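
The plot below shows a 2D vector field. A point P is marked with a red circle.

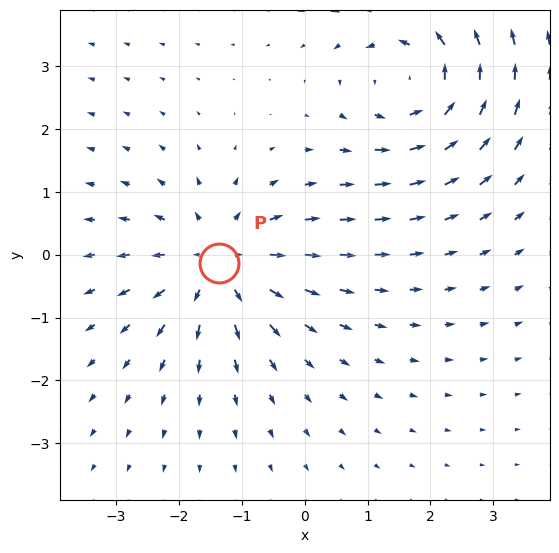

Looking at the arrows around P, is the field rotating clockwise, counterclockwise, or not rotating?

not rotating

Near P at (-1.4, -0.1) the arrows show no circulation. The curl there is ≈0.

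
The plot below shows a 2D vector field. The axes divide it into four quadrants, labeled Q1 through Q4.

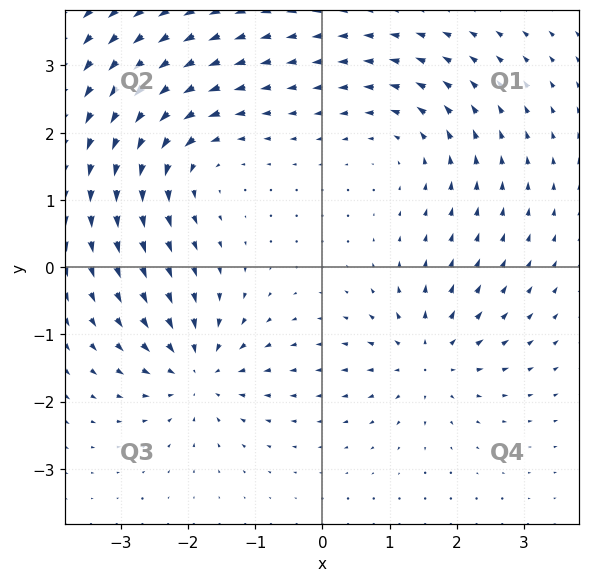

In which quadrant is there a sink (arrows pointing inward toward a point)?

The sink sits at approximately (-1.9, -1.6), which lies in quadrant Q3. The divergence there is about -7, negative as expected for a sink.

Q3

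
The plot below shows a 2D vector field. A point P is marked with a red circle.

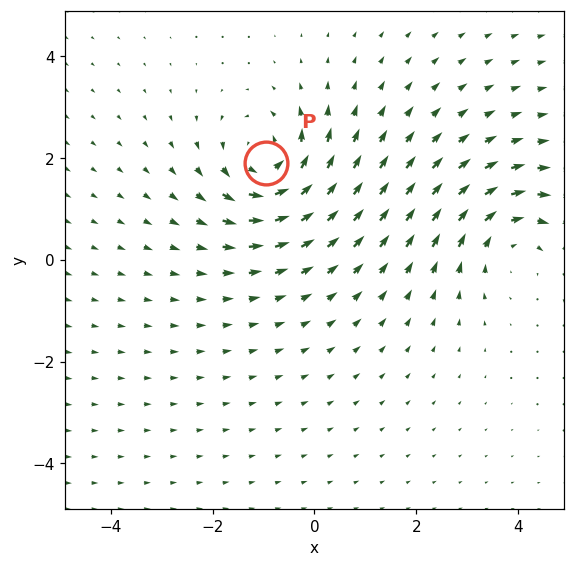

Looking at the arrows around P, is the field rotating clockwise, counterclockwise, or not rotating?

Near P at (-1.0, 1.9) the arrows circulate counterclockwise. The curl (z-component) there is about +6; positive curl means counterclockwise rotation.

counterclockwise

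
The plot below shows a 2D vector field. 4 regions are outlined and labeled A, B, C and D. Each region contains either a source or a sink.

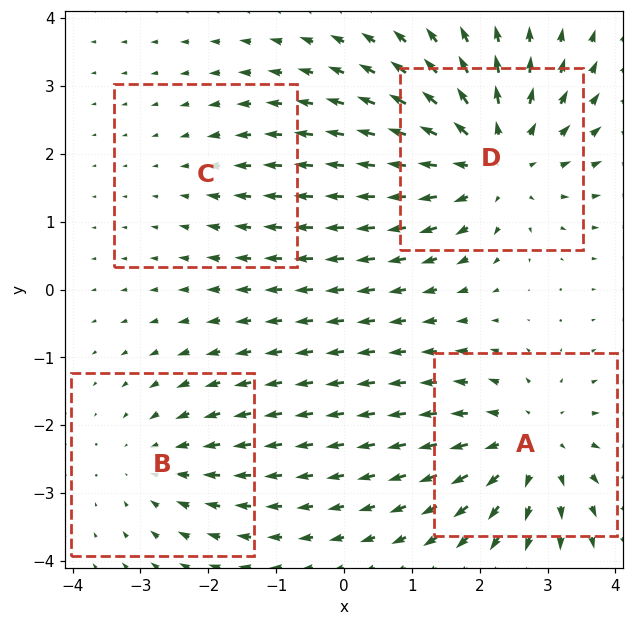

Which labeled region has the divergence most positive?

D

Divergence at each region's feature centre — A: about +4, B: about -3, C: about -2, D: about +6. Region D is most positive.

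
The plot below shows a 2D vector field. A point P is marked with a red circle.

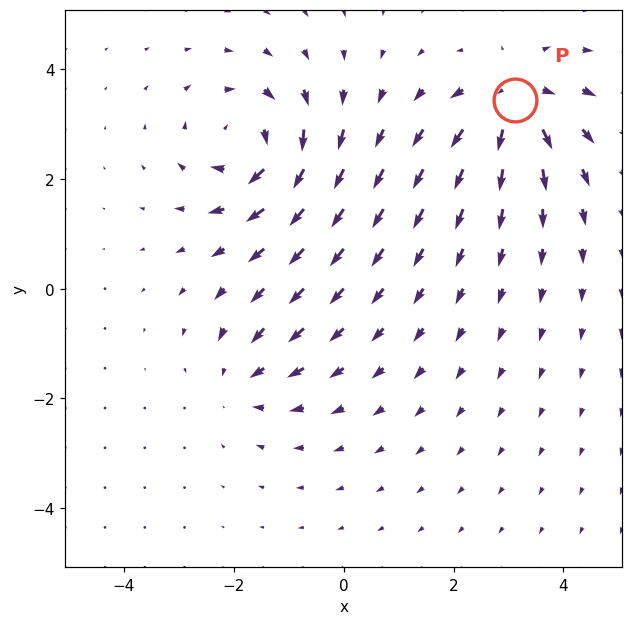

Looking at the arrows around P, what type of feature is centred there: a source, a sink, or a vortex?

At P (3.1, 3.4) the arrows spread outward. Divergence about +5, curl ≈0 — positive divergence with near-zero curl is a source.

source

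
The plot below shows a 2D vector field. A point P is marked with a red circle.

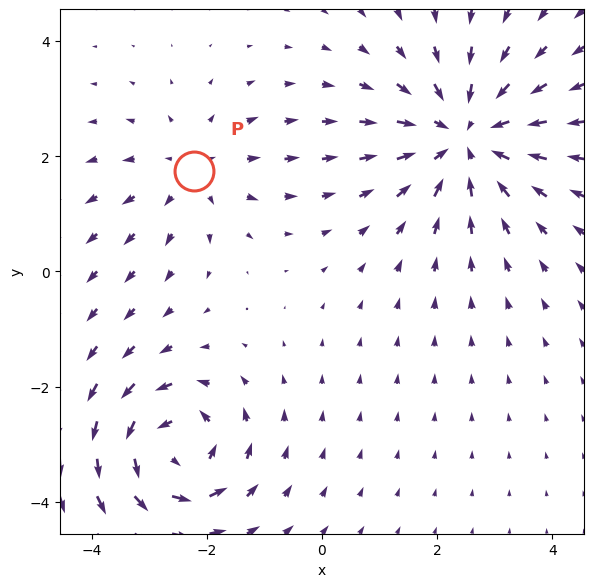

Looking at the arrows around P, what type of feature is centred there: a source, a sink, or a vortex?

At P (-2.2, 1.7) the arrows spread outward. Divergence about +2, curl ≈0 — positive divergence with near-zero curl is a source.

source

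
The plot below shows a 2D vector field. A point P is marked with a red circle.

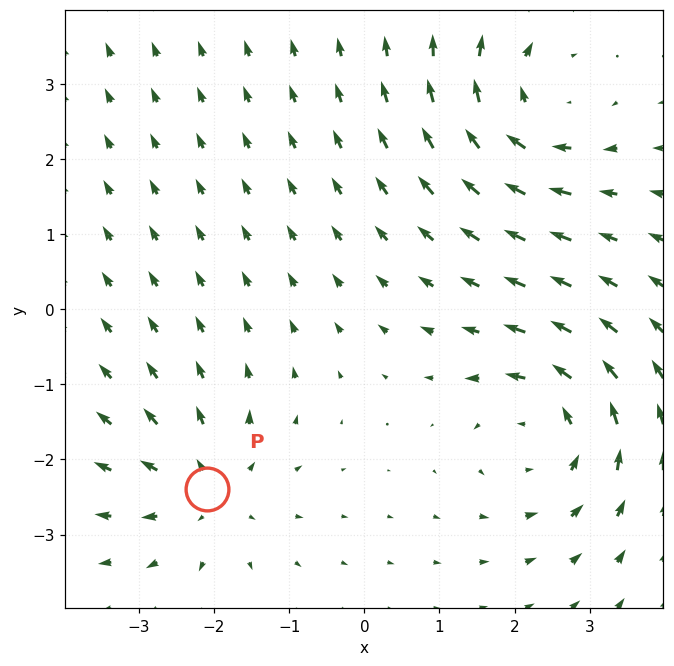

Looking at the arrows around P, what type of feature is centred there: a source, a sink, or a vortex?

At P (-2.1, -2.4) the arrows spread outward. Divergence about +4, curl ≈0 — positive divergence with near-zero curl is a source.

source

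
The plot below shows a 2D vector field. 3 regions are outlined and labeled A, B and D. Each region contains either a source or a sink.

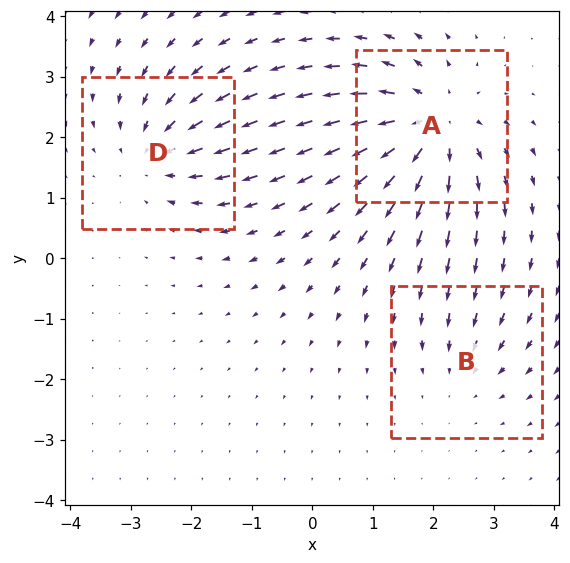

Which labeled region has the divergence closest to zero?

B

Divergence at each region's feature centre — A: about +5, B: about -2, D: about -3. Region B is closest to zero.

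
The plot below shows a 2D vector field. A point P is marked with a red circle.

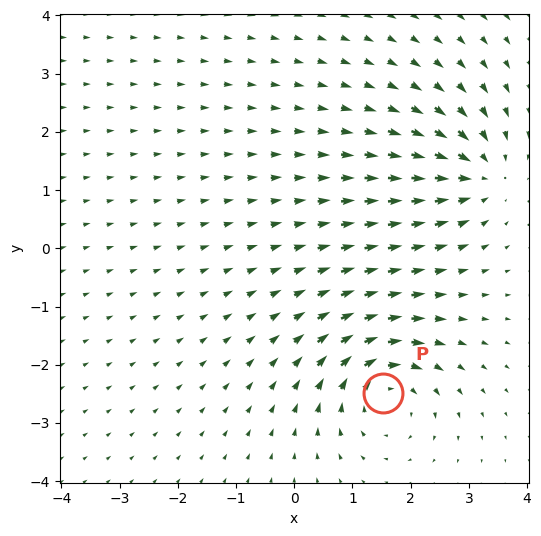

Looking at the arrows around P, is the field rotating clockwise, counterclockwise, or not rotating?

Near P at (1.5, -2.5) the arrows circulate clockwise. The curl (z-component) there is about -4; negative curl means clockwise rotation.

clockwise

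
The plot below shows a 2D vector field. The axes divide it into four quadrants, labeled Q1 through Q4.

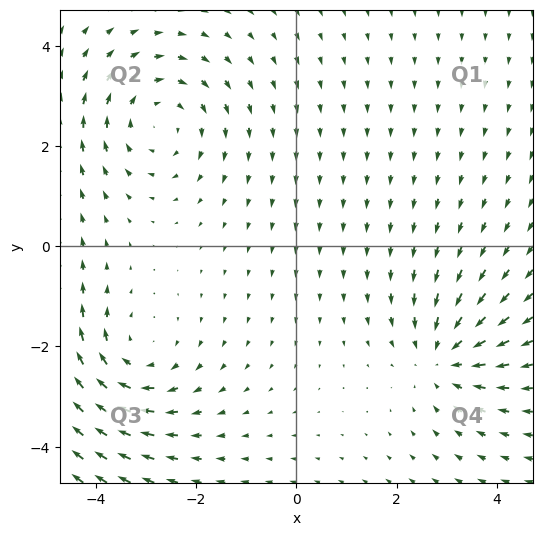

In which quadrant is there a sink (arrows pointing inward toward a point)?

The sink sits at approximately (3.0, -2.2), which lies in quadrant Q4. The divergence there is about -4, negative as expected for a sink.

Q4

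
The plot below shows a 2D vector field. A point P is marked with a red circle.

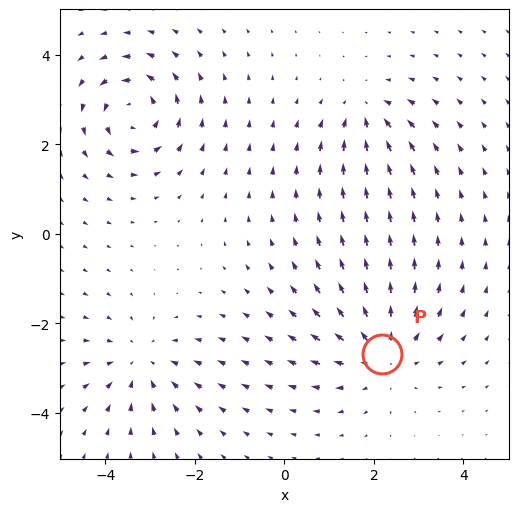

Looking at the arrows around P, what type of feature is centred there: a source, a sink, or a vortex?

source

At P (2.2, -2.7) the arrows spread outward. Divergence about +4, curl ≈0 — positive divergence with near-zero curl is a source.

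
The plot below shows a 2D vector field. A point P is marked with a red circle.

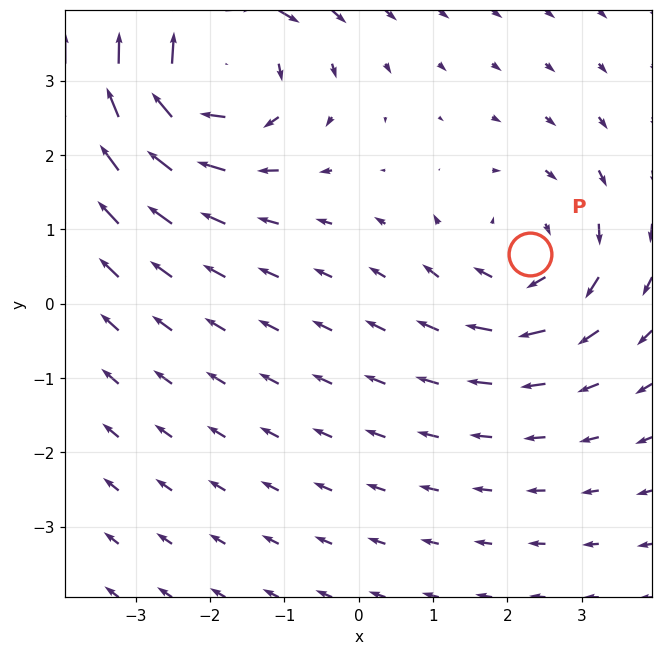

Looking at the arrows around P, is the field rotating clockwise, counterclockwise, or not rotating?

clockwise

Near P at (2.3, 0.7) the arrows circulate clockwise. The curl (z-component) there is about -3; negative curl means clockwise rotation.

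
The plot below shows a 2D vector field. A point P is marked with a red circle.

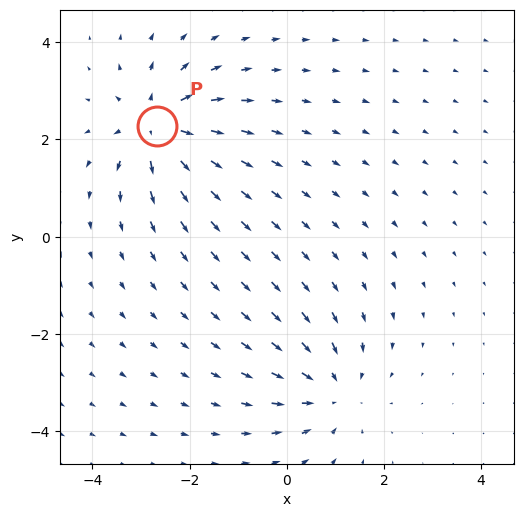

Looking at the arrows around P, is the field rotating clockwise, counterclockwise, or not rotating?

not rotating

Near P at (-2.7, 2.3) the arrows show no circulation. The curl there is ≈0.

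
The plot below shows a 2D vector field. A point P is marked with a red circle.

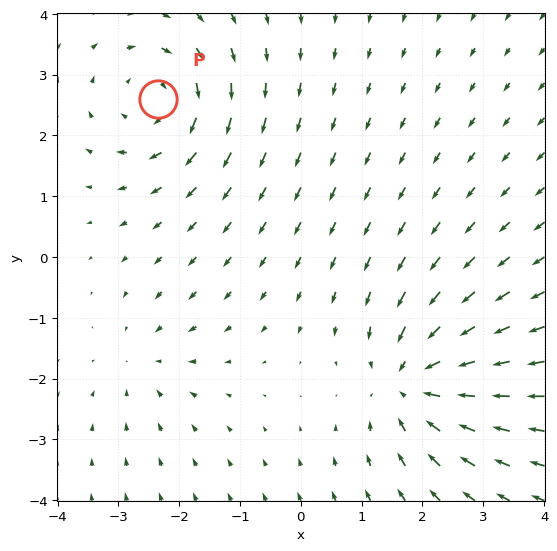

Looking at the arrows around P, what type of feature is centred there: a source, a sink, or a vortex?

vortex

At P (-2.4, 2.6) the arrows circulate clockwise. Divergence ≈0, curl about -5 — near-zero divergence with nonzero curl is a vortex.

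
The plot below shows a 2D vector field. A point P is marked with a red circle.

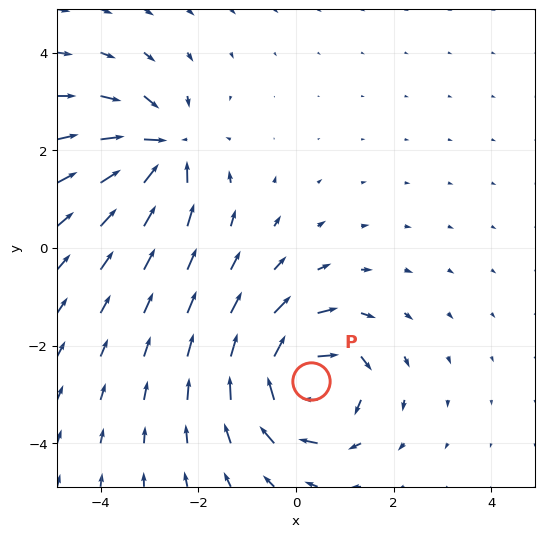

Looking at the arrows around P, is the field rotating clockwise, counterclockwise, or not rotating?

Near P at (0.3, -2.7) the arrows circulate clockwise. The curl (z-component) there is about -6; negative curl means clockwise rotation.

clockwise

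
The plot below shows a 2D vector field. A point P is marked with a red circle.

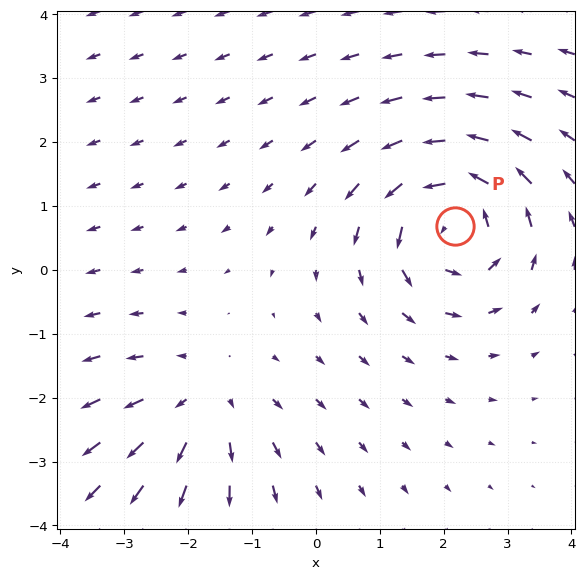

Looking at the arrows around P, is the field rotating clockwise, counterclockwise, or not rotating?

Near P at (2.2, 0.7) the arrows circulate counterclockwise. The curl (z-component) there is about +4; positive curl means counterclockwise rotation.

counterclockwise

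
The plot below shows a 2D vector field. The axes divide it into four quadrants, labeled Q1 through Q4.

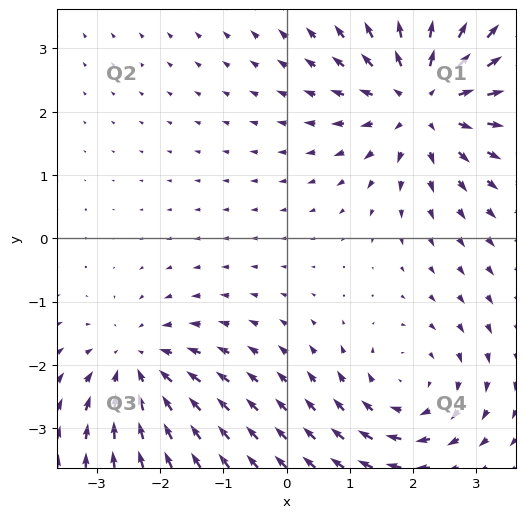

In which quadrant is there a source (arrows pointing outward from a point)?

Q1

The source sits at approximately (2.2, 2.2), which lies in quadrant Q1. The divergence there is about +4, positive as expected for a source.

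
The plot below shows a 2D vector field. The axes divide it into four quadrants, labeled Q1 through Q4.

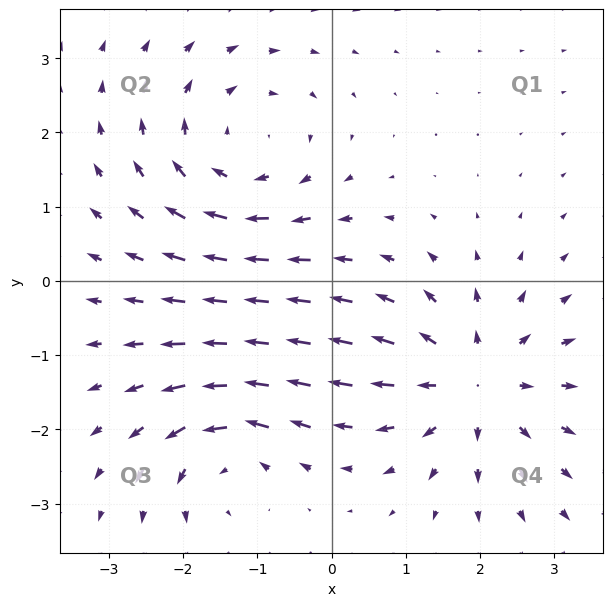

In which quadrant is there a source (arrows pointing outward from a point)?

The source sits at approximately (1.9, -1.4), which lies in quadrant Q4. The divergence there is about +4, positive as expected for a source.

Q4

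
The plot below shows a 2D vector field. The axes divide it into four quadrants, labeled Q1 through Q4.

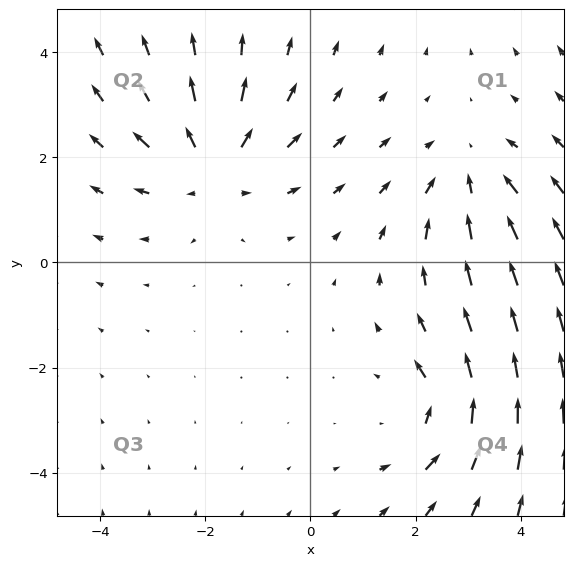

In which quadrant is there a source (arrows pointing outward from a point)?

Q2

The source sits at approximately (-1.9, 1.8), which lies in quadrant Q2. The divergence there is about +3, positive as expected for a source.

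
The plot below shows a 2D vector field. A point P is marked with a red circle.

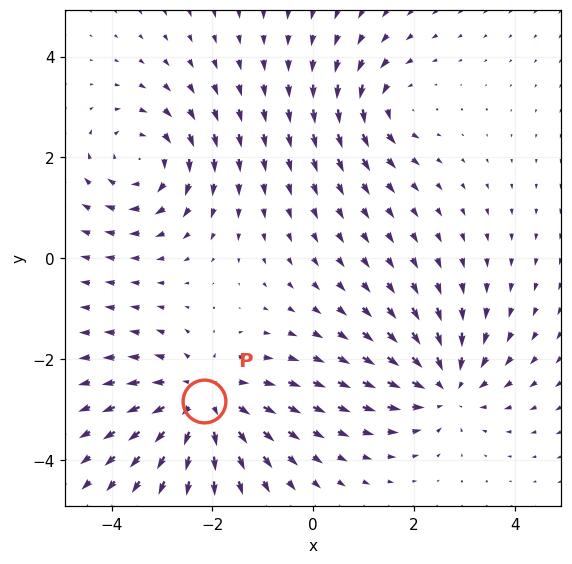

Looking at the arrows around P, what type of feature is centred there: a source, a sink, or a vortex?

source

At P (-2.2, -2.8) the arrows spread outward. Divergence about +4, curl ≈0 — positive divergence with near-zero curl is a source.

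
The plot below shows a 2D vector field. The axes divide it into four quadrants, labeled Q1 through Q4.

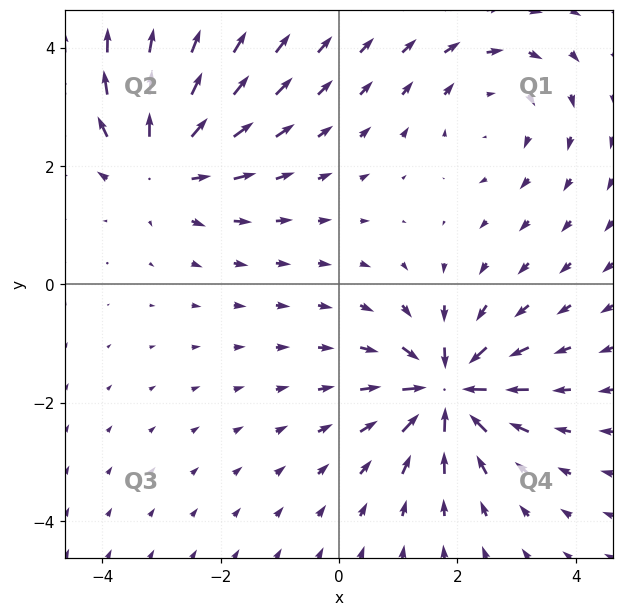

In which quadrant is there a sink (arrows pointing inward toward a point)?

Q4

The sink sits at approximately (1.8, -1.8), which lies in quadrant Q4. The divergence there is about -7, negative as expected for a sink.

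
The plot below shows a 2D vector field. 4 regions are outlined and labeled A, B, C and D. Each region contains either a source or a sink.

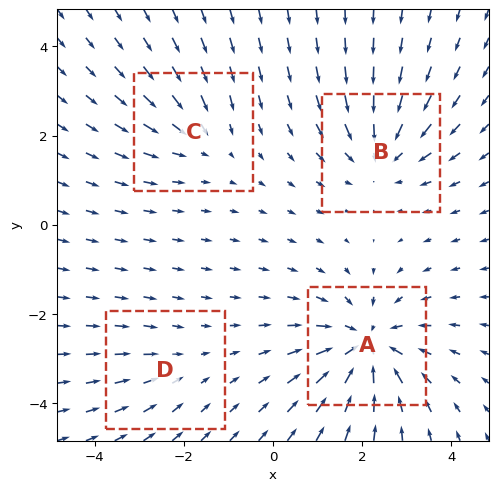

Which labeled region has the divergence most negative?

Divergence at each region's feature centre — A: about -7, B: about -5, C: about -3, D: about -2. Region A is most negative.

A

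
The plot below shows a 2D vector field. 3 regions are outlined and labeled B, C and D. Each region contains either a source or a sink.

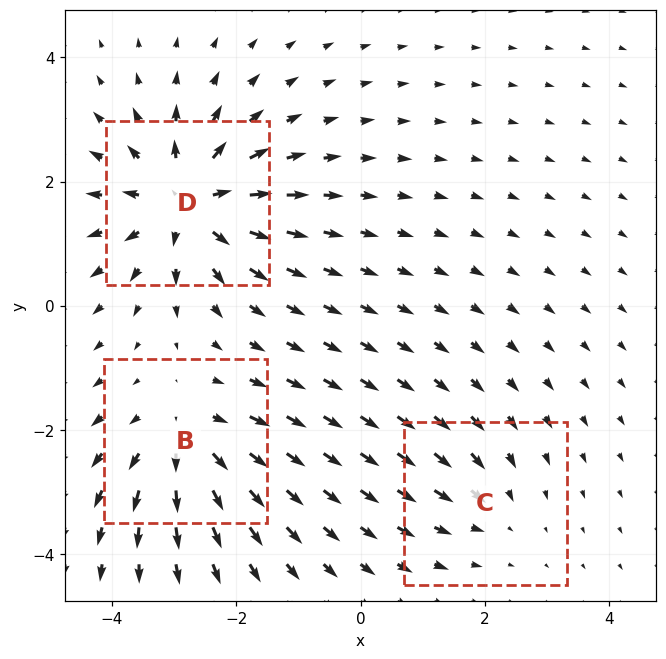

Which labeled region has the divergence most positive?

Divergence at each region's feature centre — B: about +4, C: about -2, D: about +6. Region D is most positive.

D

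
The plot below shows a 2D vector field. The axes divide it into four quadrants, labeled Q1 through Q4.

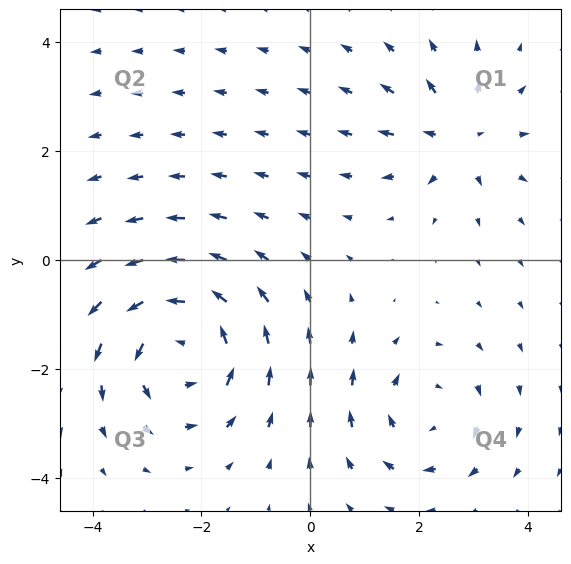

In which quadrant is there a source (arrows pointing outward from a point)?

The source sits at approximately (2.7, 2.3), which lies in quadrant Q1. The divergence there is about +4, positive as expected for a source.

Q1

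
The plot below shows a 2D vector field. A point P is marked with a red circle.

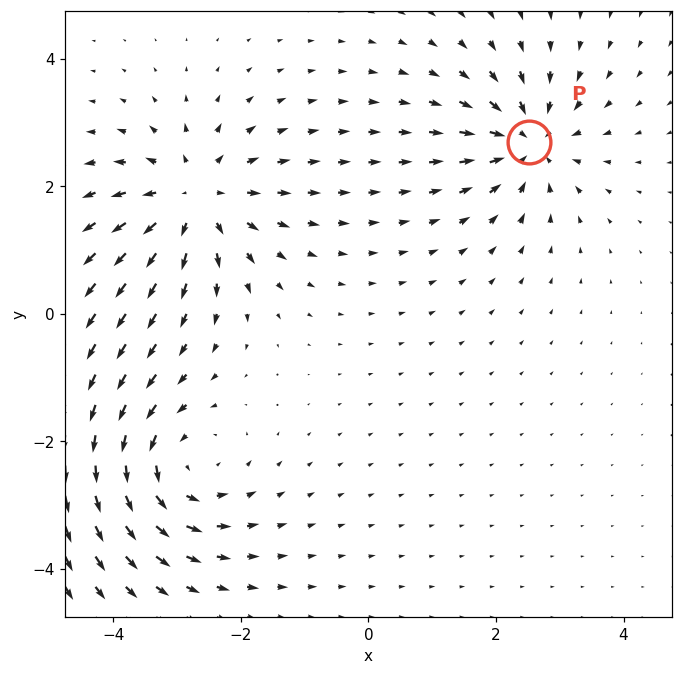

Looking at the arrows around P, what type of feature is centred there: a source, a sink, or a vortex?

sink

At P (2.5, 2.7) the arrows converge inward. Divergence about -6, curl ≈0 — negative divergence with near-zero curl is a sink.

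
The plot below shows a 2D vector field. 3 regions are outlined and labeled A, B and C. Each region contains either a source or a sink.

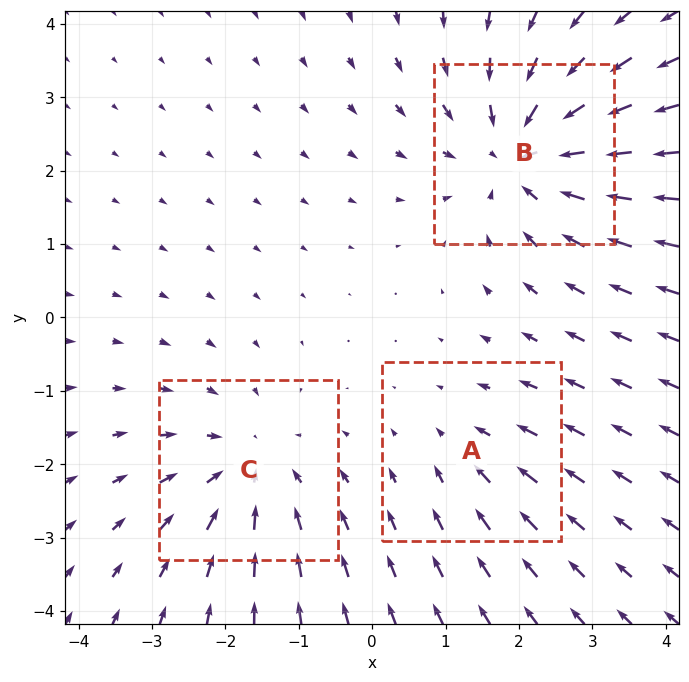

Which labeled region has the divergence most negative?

Divergence at each region's feature centre — A: about -2, B: about -4, C: about -3. Region B is most negative.

B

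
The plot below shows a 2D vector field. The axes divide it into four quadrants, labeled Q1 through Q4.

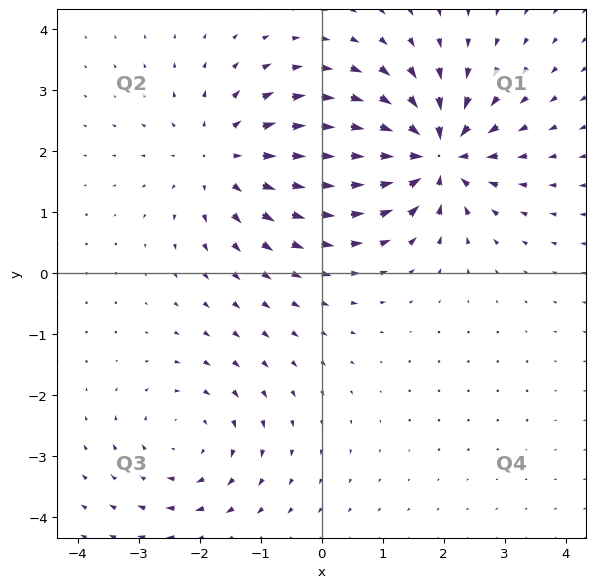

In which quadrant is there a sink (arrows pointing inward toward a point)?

Q1

The sink sits at approximately (1.8, 2.0), which lies in quadrant Q1. The divergence there is about -7, negative as expected for a sink.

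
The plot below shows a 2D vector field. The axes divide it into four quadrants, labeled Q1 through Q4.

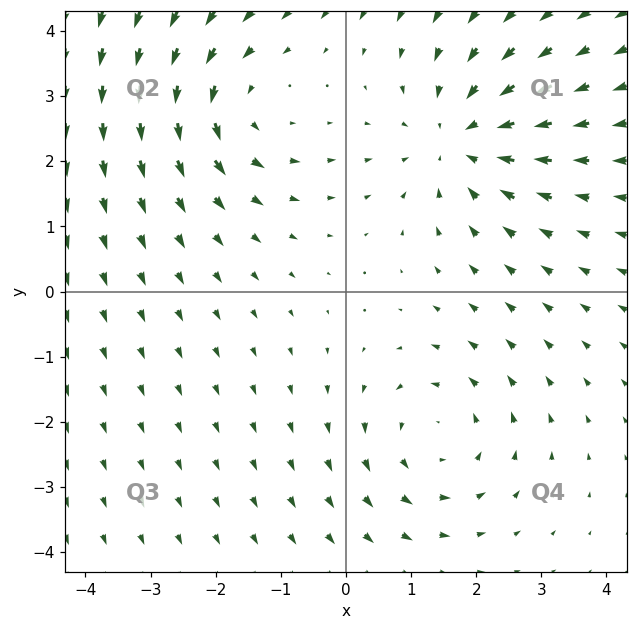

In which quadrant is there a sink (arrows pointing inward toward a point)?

Q1

The sink sits at approximately (1.8, 2.3), which lies in quadrant Q1. The divergence there is about -3, negative as expected for a sink.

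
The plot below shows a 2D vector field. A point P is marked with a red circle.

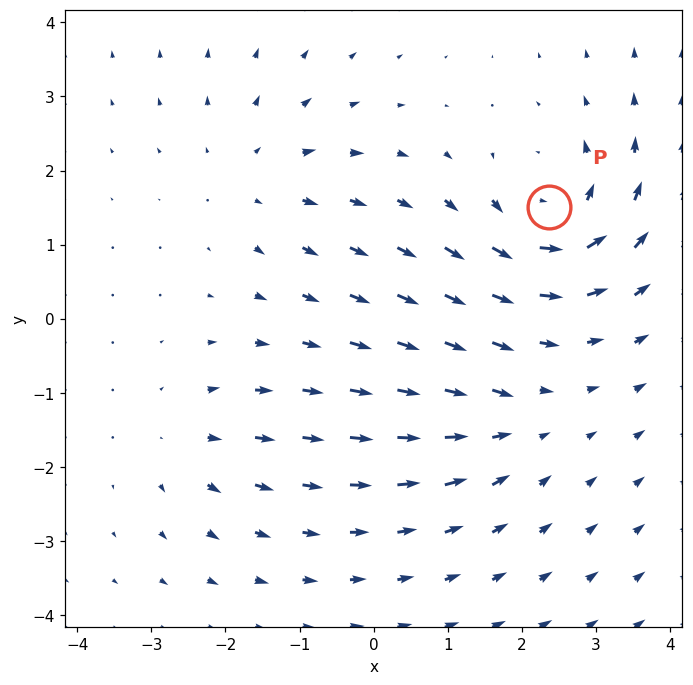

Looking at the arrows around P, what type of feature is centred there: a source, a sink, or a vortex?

vortex

At P (2.4, 1.5) the arrows circulate counterclockwise. Divergence ≈0, curl about +6 — near-zero divergence with nonzero curl is a vortex.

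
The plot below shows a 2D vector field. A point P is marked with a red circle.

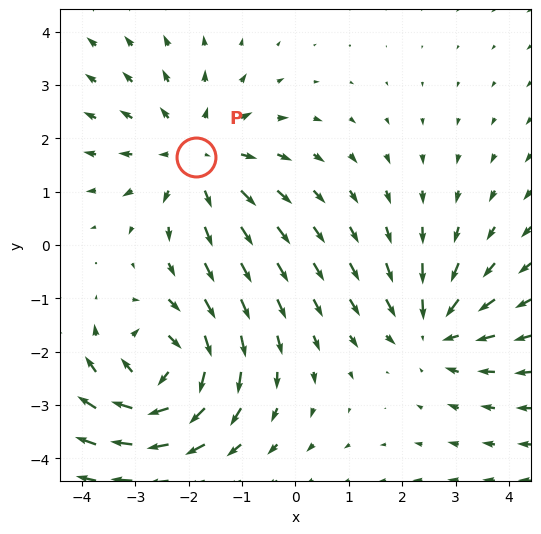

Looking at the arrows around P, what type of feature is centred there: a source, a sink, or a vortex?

source

At P (-1.9, 1.7) the arrows spread outward. Divergence about +3, curl ≈0 — positive divergence with near-zero curl is a source.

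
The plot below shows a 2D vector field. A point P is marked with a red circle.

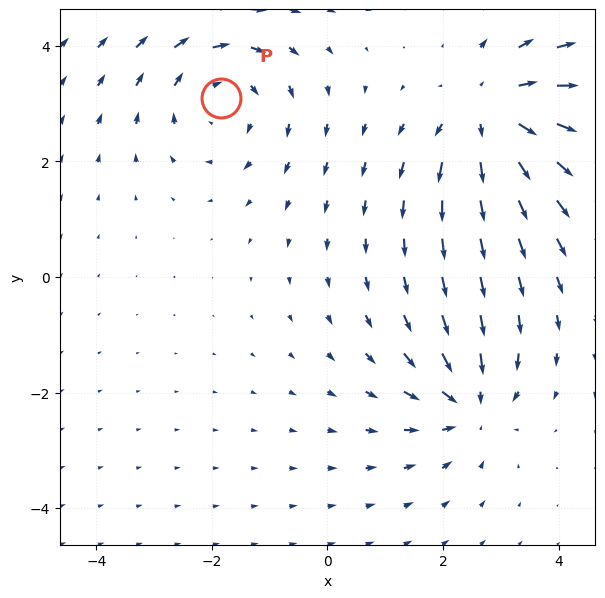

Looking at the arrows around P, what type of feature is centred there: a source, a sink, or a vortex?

vortex

At P (-1.8, 3.1) the arrows circulate clockwise. Divergence ≈0, curl about -4 — near-zero divergence with nonzero curl is a vortex.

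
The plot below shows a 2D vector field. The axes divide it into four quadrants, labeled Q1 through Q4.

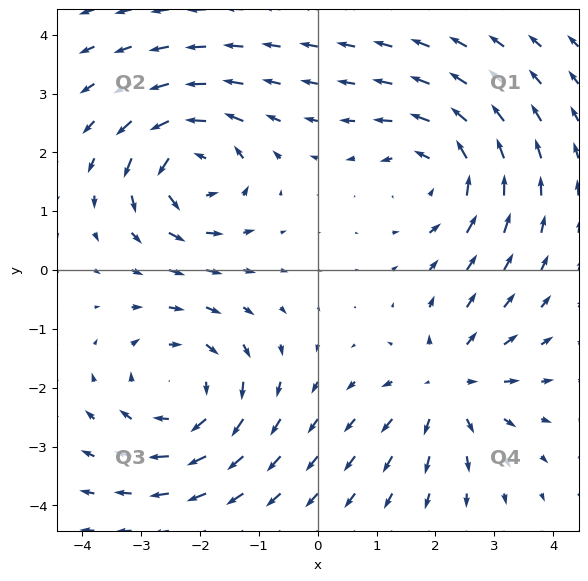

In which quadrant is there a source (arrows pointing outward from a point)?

The source sits at approximately (2.2, -2.0), which lies in quadrant Q4. The divergence there is about +4, positive as expected for a source.

Q4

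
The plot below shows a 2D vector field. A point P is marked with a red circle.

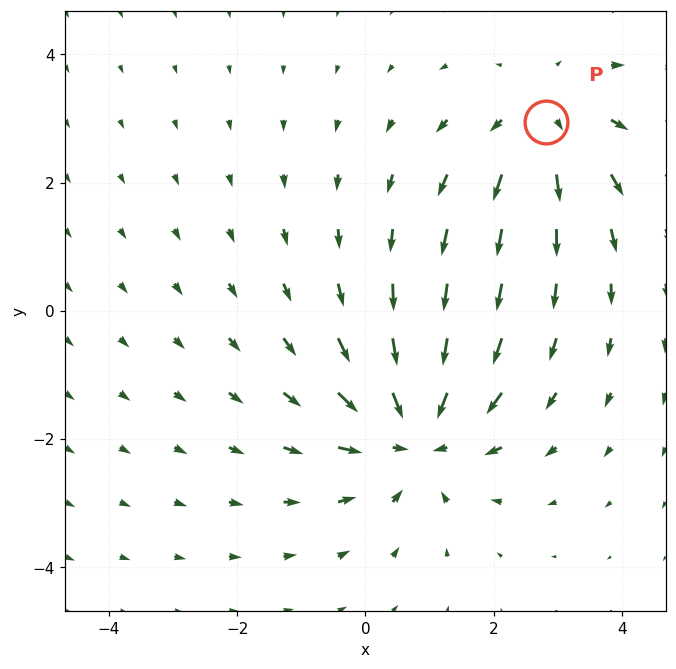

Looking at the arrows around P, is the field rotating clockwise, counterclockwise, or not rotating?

not rotating

Near P at (2.8, 2.9) the arrows show no circulation. The curl there is ≈0.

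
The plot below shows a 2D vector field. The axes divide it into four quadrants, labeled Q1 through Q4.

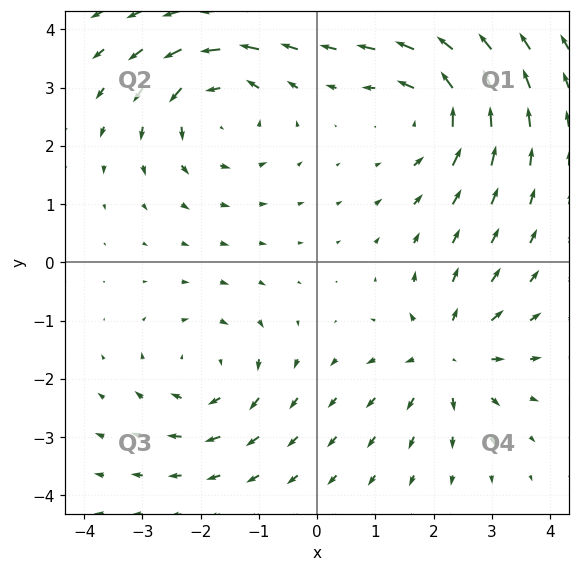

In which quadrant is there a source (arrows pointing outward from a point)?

The source sits at approximately (2.2, -1.6), which lies in quadrant Q4. The divergence there is about +5, positive as expected for a source.

Q4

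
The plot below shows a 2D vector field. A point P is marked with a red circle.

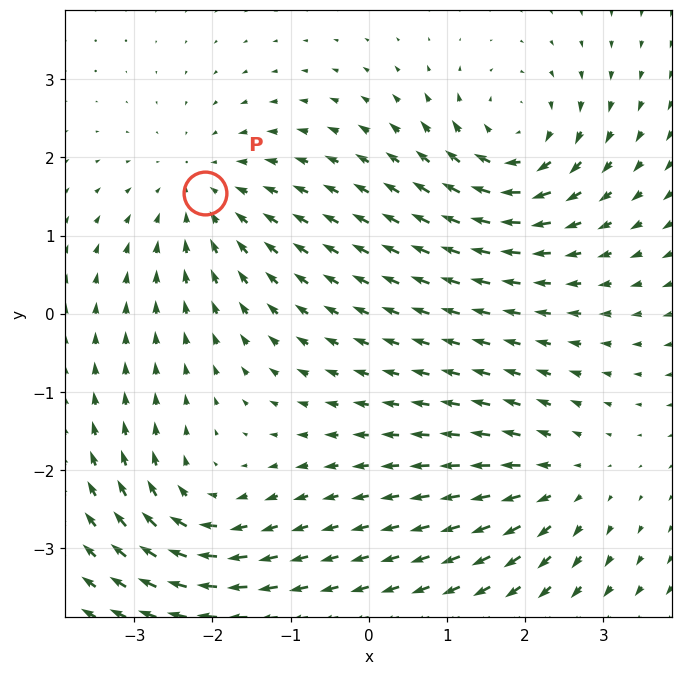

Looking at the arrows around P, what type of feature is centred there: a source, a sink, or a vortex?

sink

At P (-2.1, 1.5) the arrows converge inward. Divergence about -4, curl ≈0 — negative divergence with near-zero curl is a sink.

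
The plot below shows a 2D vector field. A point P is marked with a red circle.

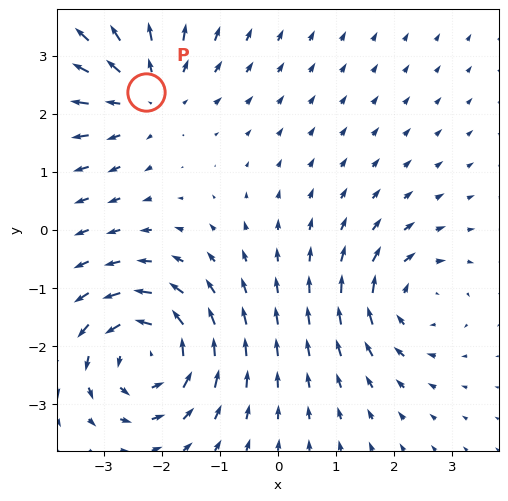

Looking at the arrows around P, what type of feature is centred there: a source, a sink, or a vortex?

source

At P (-2.3, 2.4) the arrows spread outward. Divergence about +4, curl ≈0 — positive divergence with near-zero curl is a source.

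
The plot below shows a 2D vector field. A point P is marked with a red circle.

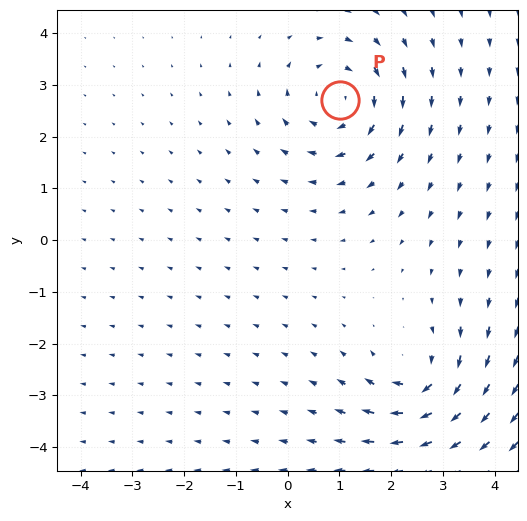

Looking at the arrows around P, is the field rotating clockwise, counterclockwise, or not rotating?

clockwise

Near P at (1.0, 2.7) the arrows circulate clockwise. The curl (z-component) there is about -5; negative curl means clockwise rotation.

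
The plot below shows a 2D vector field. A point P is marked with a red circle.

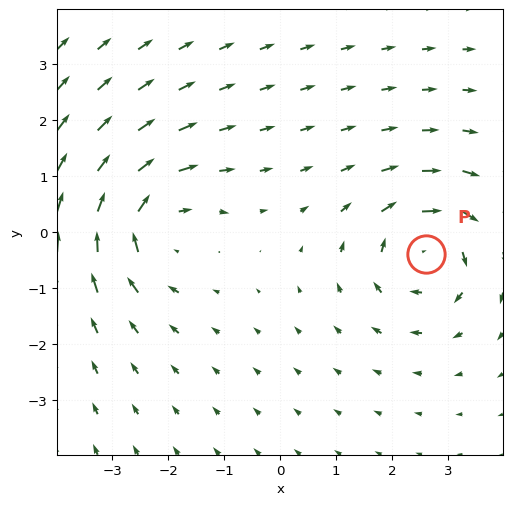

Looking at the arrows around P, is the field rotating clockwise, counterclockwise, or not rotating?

clockwise

Near P at (2.6, -0.4) the arrows circulate clockwise. The curl (z-component) there is about -5; negative curl means clockwise rotation.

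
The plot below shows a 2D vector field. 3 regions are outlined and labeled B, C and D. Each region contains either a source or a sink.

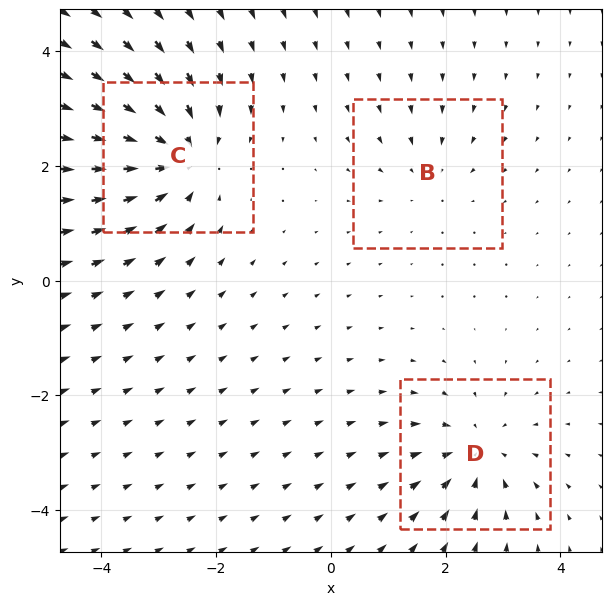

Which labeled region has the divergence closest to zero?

Divergence at each region's feature centre — B: about -2, C: about -5, D: about -4. Region B is closest to zero.

B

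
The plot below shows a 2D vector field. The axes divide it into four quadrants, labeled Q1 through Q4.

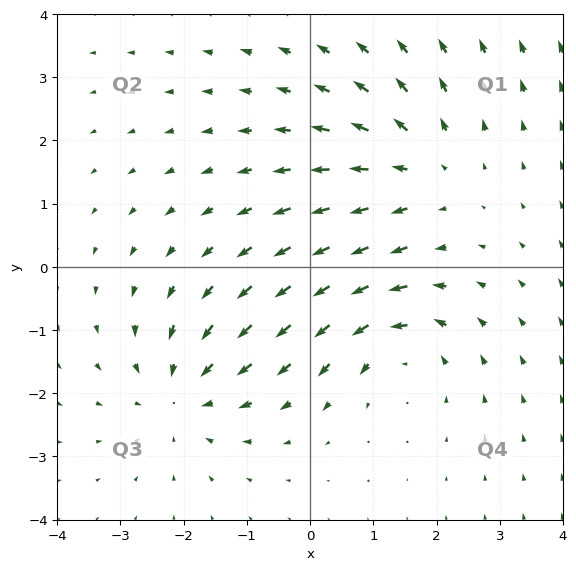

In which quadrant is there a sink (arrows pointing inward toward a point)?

The sink sits at approximately (-2.0, -2.0), which lies in quadrant Q3. The divergence there is about -4, negative as expected for a sink.

Q3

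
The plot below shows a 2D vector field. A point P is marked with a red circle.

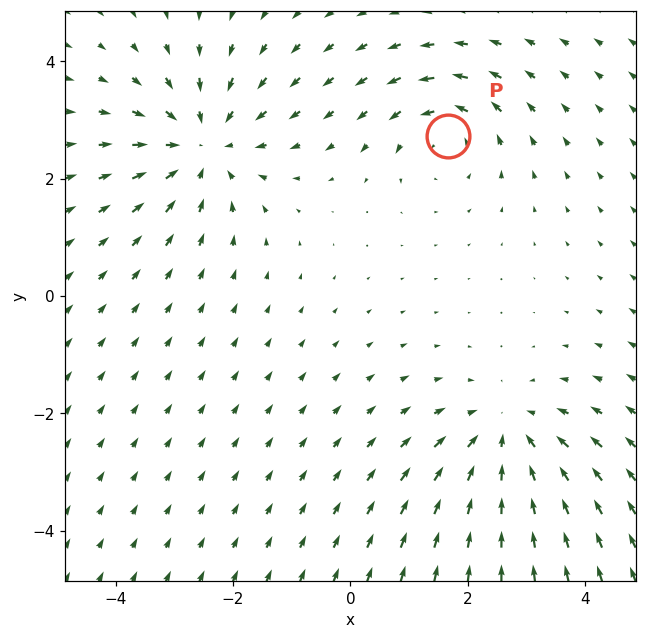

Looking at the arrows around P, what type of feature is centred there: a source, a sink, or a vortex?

At P (1.7, 2.7) the arrows circulate counterclockwise. Divergence ≈0, curl about +3 — near-zero divergence with nonzero curl is a vortex.

vortex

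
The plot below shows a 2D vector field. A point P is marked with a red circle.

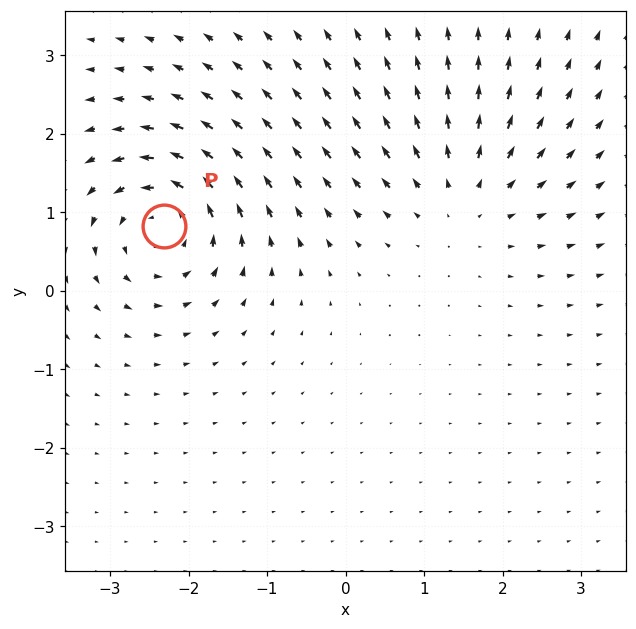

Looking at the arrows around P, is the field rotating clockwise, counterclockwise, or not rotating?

Near P at (-2.3, 0.8) the arrows circulate counterclockwise. The curl (z-component) there is about +5; positive curl means counterclockwise rotation.

counterclockwise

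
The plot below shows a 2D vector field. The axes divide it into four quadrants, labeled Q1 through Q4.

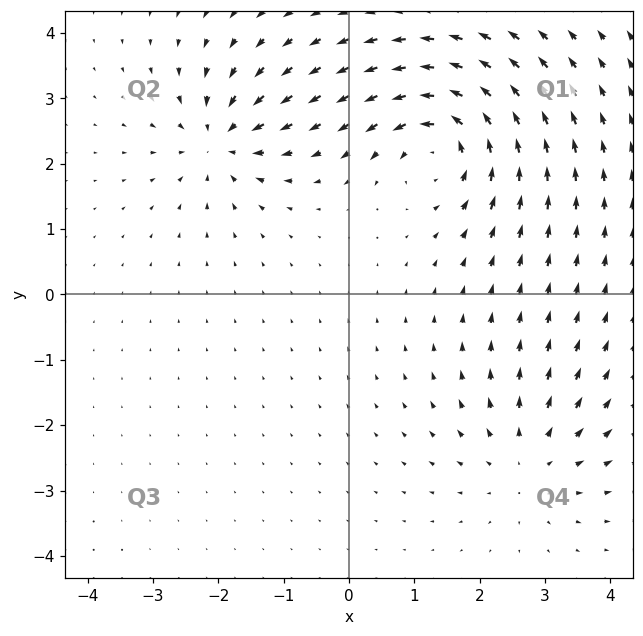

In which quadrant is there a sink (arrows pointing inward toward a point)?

Q2

The sink sits at approximately (-2.0, 2.4), which lies in quadrant Q2. The divergence there is about -5, negative as expected for a sink.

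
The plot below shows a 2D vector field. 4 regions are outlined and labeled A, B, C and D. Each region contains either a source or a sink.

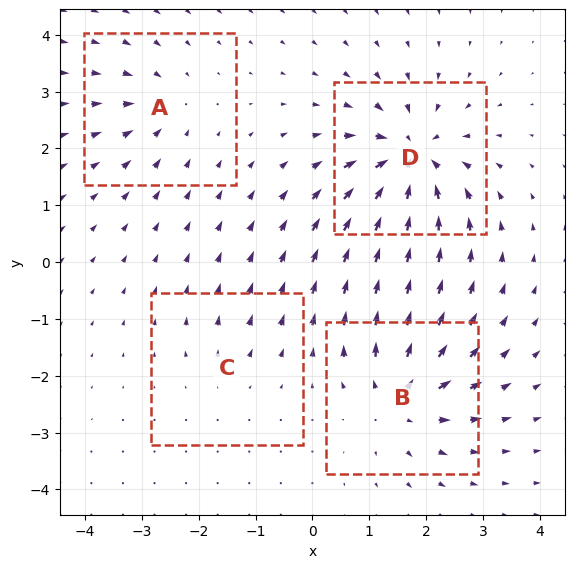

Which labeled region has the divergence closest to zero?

Divergence at each region's feature centre — A: about -4, B: about +6, C: about +2, D: about -8. Region C is closest to zero.

C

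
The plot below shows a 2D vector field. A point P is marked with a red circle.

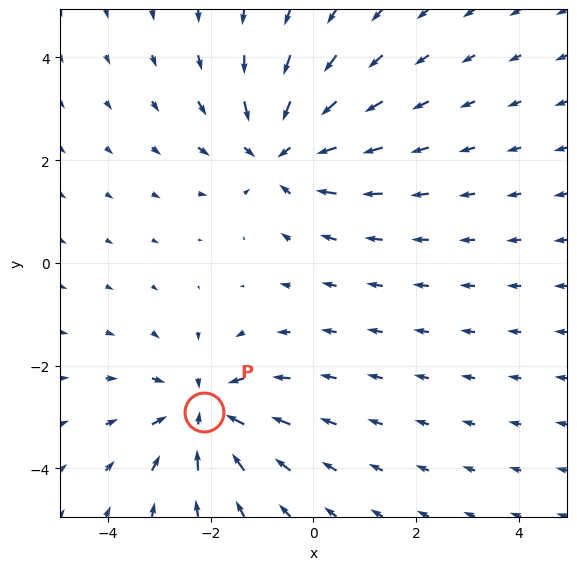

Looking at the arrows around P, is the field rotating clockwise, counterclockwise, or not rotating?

not rotating

Near P at (-2.1, -2.9) the arrows show no circulation. The curl there is ≈0.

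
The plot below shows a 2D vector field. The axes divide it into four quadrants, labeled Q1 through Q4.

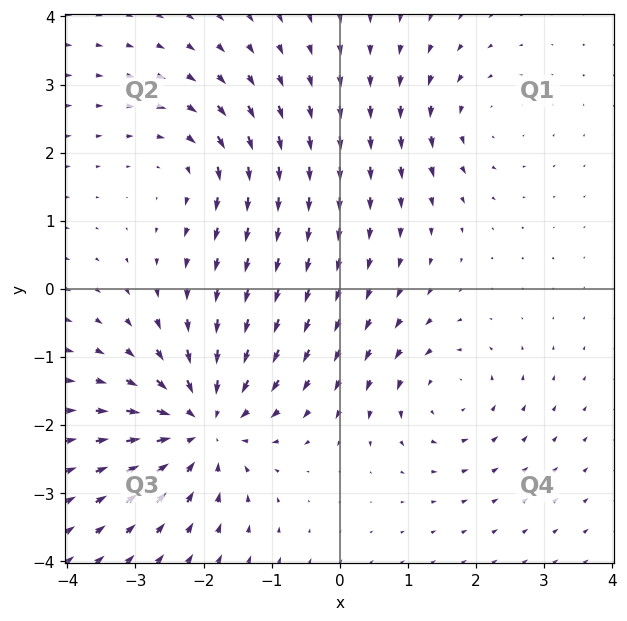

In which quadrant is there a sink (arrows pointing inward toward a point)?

The sink sits at approximately (-2.0, -2.0), which lies in quadrant Q3. The divergence there is about -5, negative as expected for a sink.

Q3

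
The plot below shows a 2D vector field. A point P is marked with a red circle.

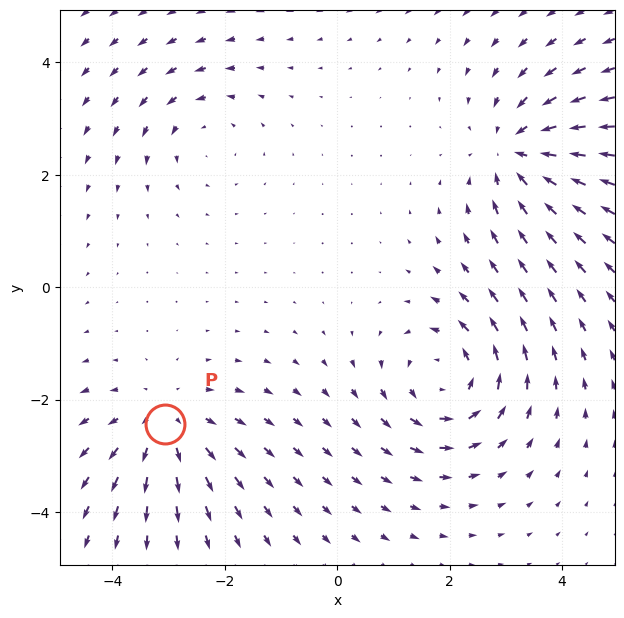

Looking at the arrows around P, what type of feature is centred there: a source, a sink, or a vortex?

source

At P (-3.1, -2.4) the arrows spread outward. Divergence about +4, curl ≈0 — positive divergence with near-zero curl is a source.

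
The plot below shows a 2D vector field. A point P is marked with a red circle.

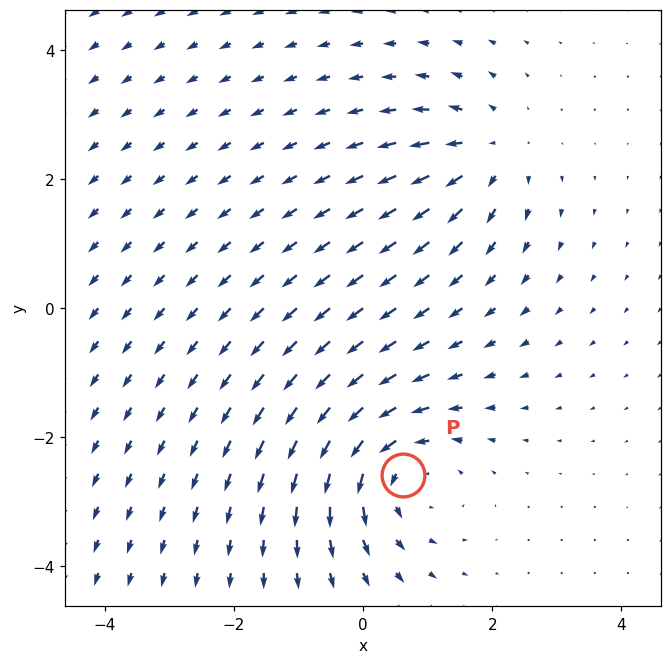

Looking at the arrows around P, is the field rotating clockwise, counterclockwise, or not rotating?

counterclockwise

Near P at (0.6, -2.6) the arrows circulate counterclockwise. The curl (z-component) there is about +4; positive curl means counterclockwise rotation.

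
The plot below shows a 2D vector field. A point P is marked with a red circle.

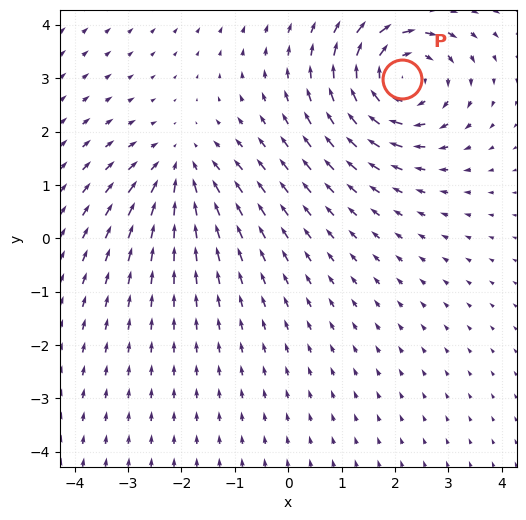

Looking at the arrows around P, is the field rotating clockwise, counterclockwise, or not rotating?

clockwise

Near P at (2.1, 3.0) the arrows circulate clockwise. The curl (z-component) there is about -5; negative curl means clockwise rotation.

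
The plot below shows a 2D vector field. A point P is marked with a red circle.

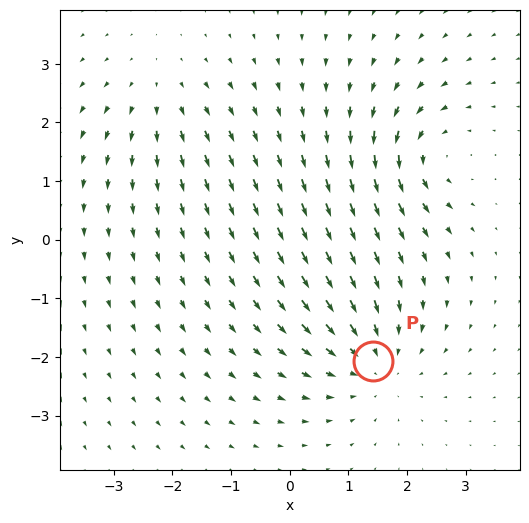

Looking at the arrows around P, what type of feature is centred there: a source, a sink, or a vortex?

sink

At P (1.4, -2.1) the arrows converge inward. Divergence about -3, curl ≈0 — negative divergence with near-zero curl is a sink.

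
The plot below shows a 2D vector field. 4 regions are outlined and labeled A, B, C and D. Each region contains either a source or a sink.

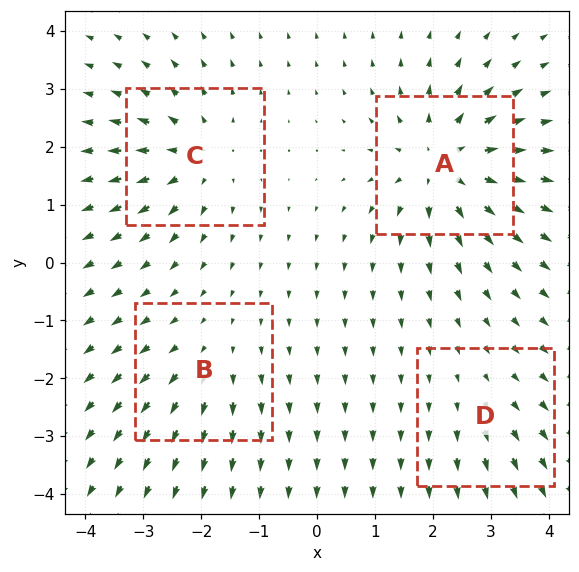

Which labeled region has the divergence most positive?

A

Divergence at each region's feature centre — A: about +7, B: about +3, C: about +5, D: about +2. Region A is most positive.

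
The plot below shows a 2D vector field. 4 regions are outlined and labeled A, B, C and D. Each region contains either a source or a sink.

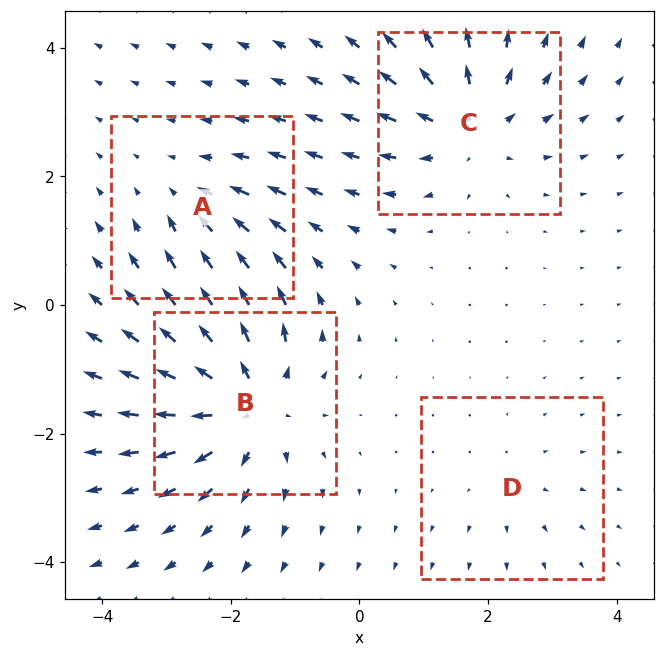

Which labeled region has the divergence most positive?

B

Divergence at each region's feature centre — A: about -3, B: about +7, C: about +5, D: about +2. Region B is most positive.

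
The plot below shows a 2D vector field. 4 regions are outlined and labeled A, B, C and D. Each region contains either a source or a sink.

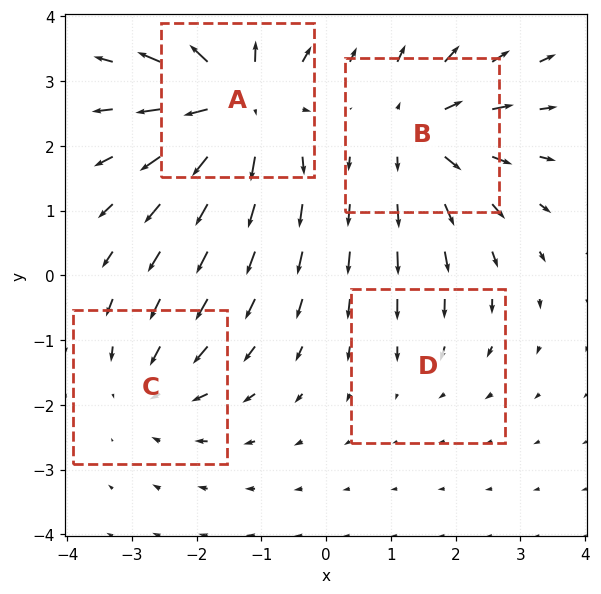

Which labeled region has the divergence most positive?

A

Divergence at each region's feature centre — A: about +7, B: about +5, C: about -4, D: about -2. Region A is most positive.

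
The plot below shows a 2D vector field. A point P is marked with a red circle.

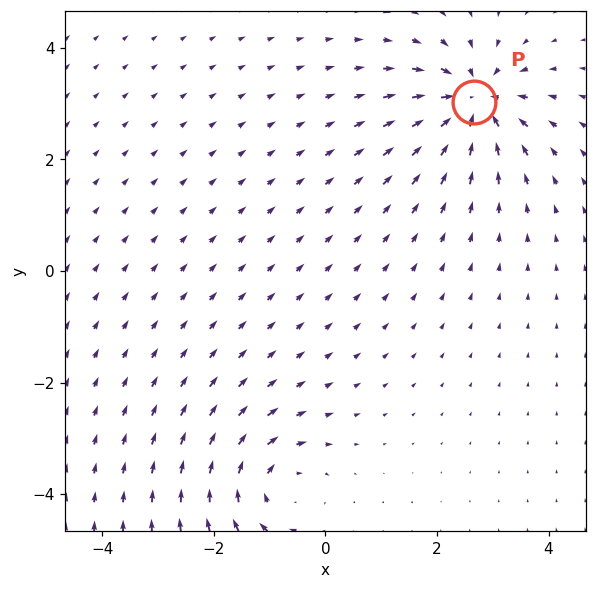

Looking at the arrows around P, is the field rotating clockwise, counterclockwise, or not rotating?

Near P at (2.7, 3.0) the arrows show no circulation. The curl there is ≈0.

not rotating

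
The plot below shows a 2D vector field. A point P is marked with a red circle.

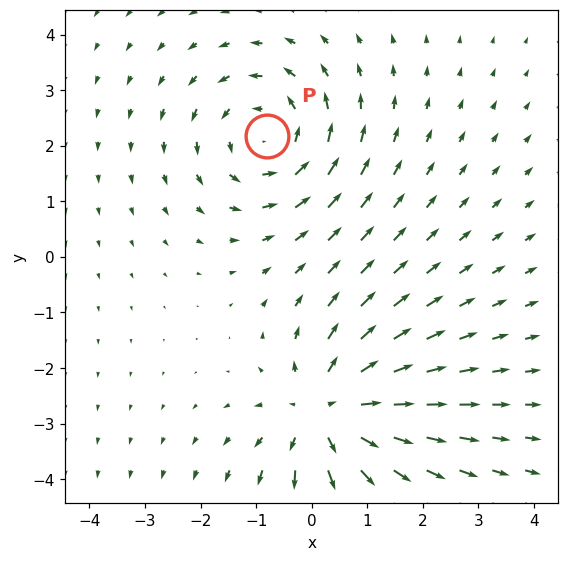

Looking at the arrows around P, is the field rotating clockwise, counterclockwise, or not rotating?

Near P at (-0.8, 2.2) the arrows circulate counterclockwise. The curl (z-component) there is about +3; positive curl means counterclockwise rotation.

counterclockwise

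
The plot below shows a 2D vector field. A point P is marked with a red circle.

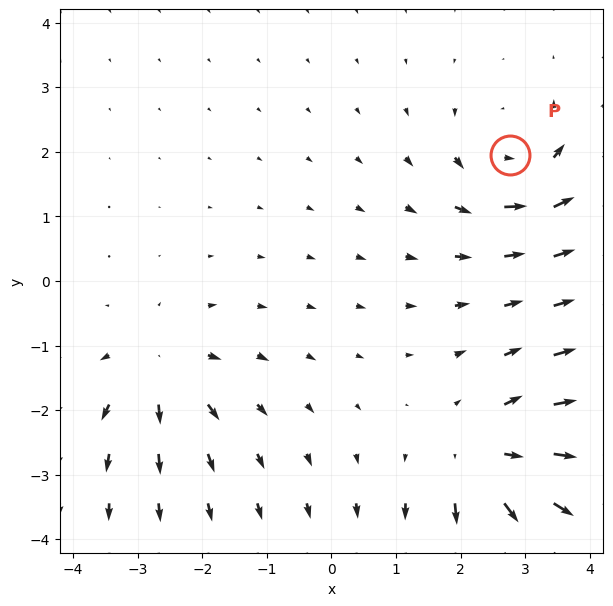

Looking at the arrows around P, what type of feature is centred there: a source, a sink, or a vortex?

vortex

At P (2.8, 2.0) the arrows circulate counterclockwise. Divergence ≈0, curl about +4 — near-zero divergence with nonzero curl is a vortex.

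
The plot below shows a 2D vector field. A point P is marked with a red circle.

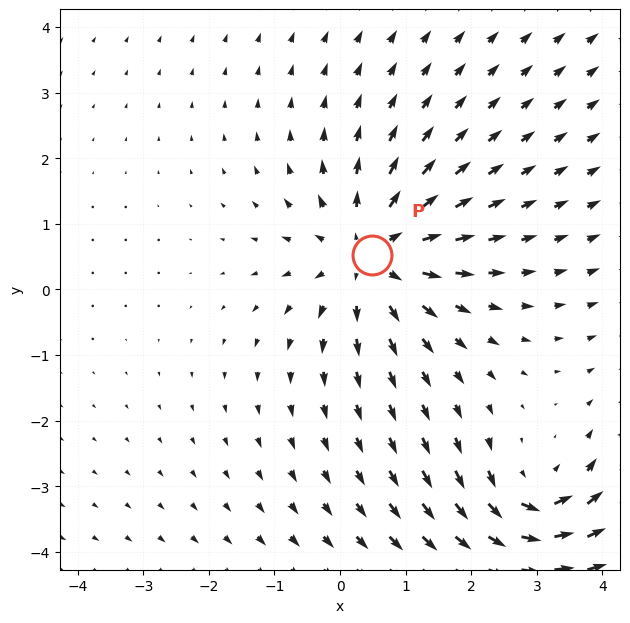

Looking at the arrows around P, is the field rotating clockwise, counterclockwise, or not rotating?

not rotating

Near P at (0.5, 0.5) the arrows show no circulation. The curl there is ≈0.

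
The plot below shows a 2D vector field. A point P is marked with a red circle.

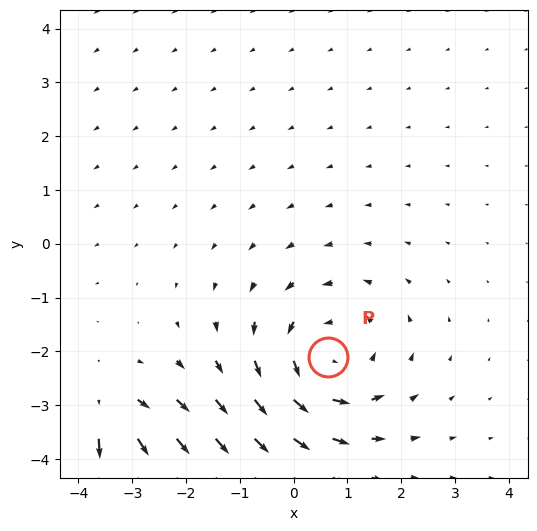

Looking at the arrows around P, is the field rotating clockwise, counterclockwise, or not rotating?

counterclockwise

Near P at (0.6, -2.1) the arrows circulate counterclockwise. The curl (z-component) there is about +4; positive curl means counterclockwise rotation.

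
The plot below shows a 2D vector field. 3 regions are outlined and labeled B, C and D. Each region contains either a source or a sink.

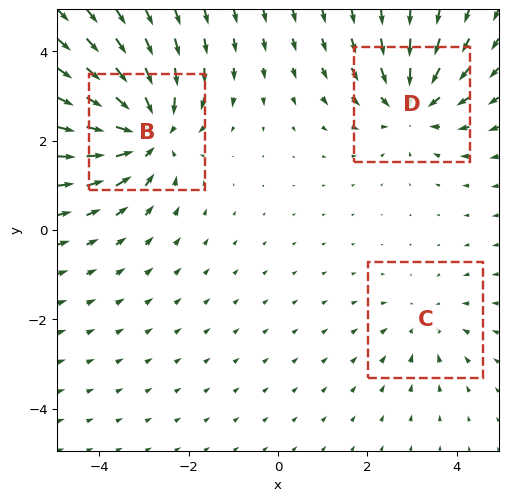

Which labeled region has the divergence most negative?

B

Divergence at each region's feature centre — B: about -5, C: about -2, D: about -3. Region B is most negative.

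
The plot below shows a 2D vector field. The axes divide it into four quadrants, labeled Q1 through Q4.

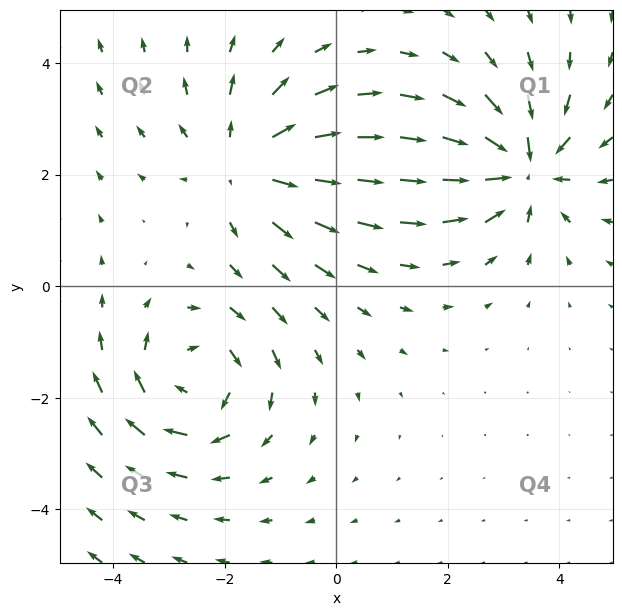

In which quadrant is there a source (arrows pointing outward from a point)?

The source sits at approximately (-1.6, 2.2), which lies in quadrant Q2. The divergence there is about +4, positive as expected for a source.

Q2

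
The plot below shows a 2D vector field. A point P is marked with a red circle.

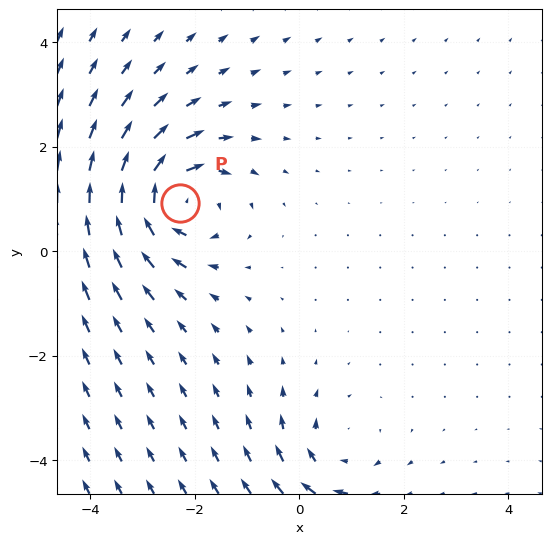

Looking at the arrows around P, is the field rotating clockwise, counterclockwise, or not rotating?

Near P at (-2.3, 0.9) the arrows circulate clockwise. The curl (z-component) there is about -6; negative curl means clockwise rotation.

clockwise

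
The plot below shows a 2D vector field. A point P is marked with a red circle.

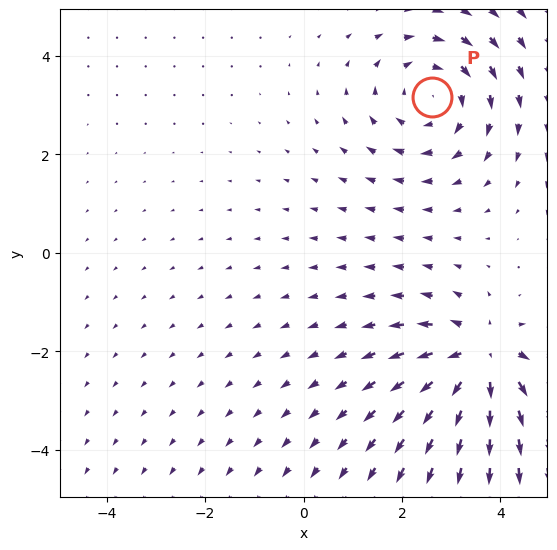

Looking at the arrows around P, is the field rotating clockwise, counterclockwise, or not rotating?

Near P at (2.6, 3.2) the arrows circulate clockwise. The curl (z-component) there is about -2; negative curl means clockwise rotation.

clockwise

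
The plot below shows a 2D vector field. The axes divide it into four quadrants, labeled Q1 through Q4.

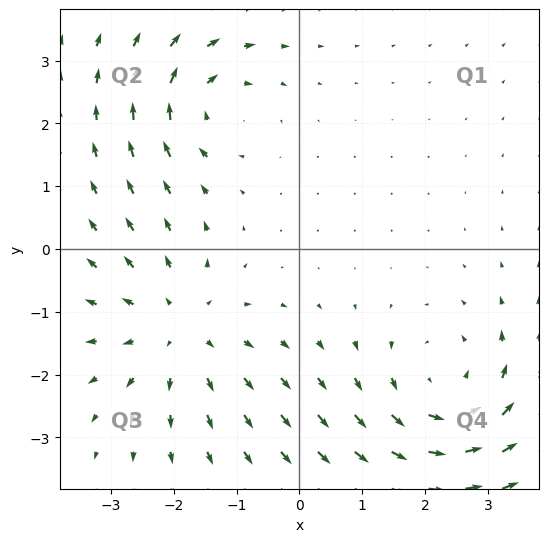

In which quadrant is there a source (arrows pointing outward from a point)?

Q3

The source sits at approximately (-1.9, -1.3), which lies in quadrant Q3. The divergence there is about +4, positive as expected for a source.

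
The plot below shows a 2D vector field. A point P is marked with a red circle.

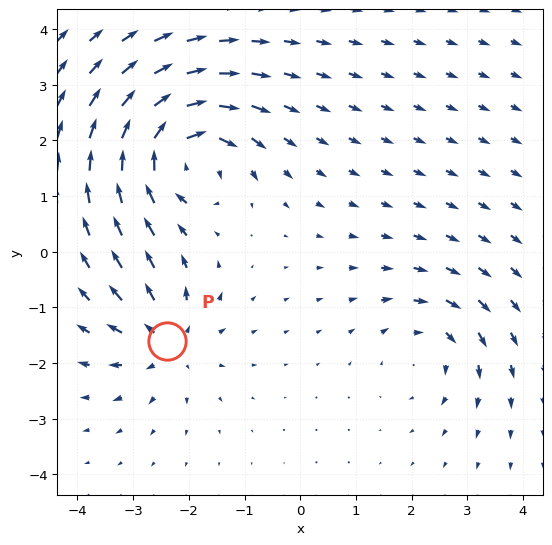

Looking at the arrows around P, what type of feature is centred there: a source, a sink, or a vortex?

source

At P (-2.4, -1.6) the arrows spread outward. Divergence about +4, curl ≈0 — positive divergence with near-zero curl is a source.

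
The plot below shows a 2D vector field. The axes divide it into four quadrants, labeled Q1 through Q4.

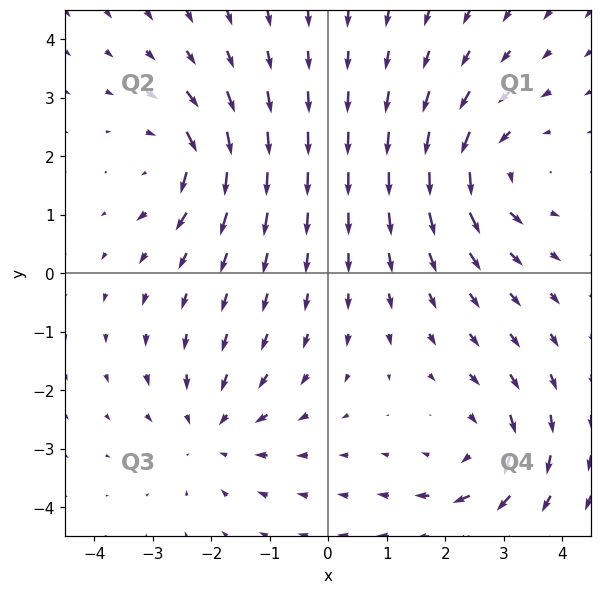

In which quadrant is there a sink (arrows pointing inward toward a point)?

The sink sits at approximately (-2.0, -2.7), which lies in quadrant Q3. The divergence there is about -3, negative as expected for a sink.

Q3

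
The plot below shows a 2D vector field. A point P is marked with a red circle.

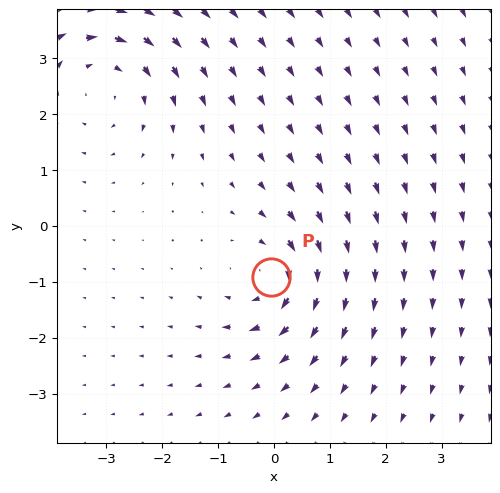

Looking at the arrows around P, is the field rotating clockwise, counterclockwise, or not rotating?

Near P at (-0.0, -0.9) the arrows circulate clockwise. The curl (z-component) there is about -5; negative curl means clockwise rotation.

clockwise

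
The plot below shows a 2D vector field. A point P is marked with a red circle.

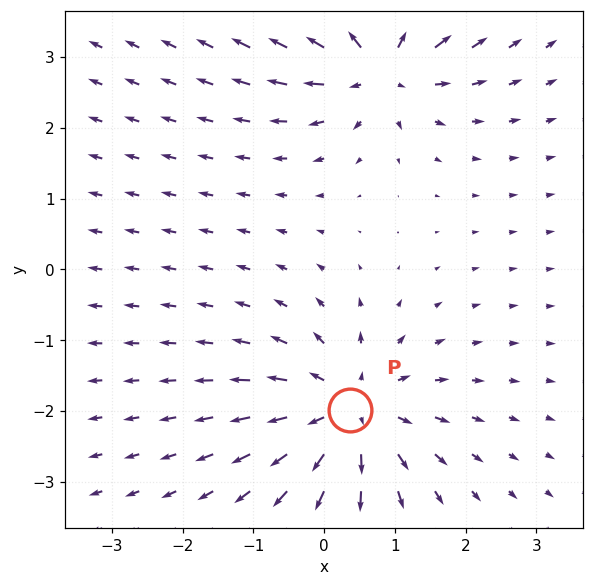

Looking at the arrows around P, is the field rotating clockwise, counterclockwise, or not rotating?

Near P at (0.4, -2.0) the arrows show no circulation. The curl there is ≈0.

not rotating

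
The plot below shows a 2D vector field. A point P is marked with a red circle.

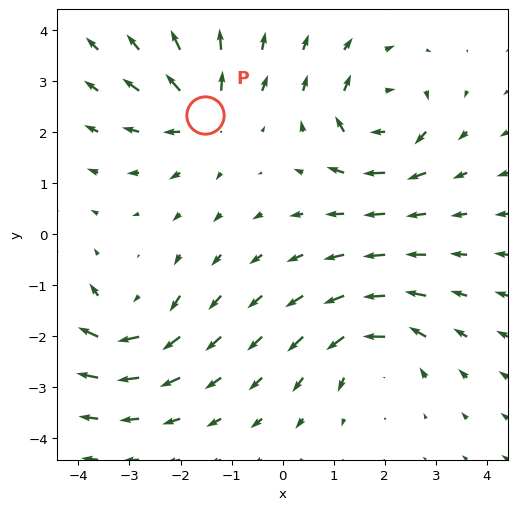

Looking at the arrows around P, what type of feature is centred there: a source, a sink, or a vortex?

At P (-1.5, 2.3) the arrows spread outward. Divergence about +5, curl ≈0 — positive divergence with near-zero curl is a source.

source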